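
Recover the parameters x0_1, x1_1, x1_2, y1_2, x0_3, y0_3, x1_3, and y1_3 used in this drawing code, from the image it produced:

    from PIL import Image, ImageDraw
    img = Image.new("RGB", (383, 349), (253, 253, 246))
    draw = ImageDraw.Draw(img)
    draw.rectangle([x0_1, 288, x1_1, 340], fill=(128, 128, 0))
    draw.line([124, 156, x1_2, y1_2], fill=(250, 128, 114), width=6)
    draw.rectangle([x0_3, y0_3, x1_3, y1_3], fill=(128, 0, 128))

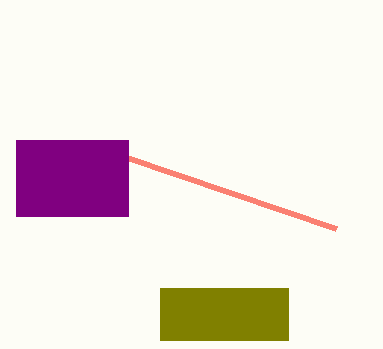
x0_1 = 160; x1_1 = 288; x1_2 = 336; y1_2 = 228; x0_3 = 16; y0_3 = 140; x1_3 = 128; y1_3 = 216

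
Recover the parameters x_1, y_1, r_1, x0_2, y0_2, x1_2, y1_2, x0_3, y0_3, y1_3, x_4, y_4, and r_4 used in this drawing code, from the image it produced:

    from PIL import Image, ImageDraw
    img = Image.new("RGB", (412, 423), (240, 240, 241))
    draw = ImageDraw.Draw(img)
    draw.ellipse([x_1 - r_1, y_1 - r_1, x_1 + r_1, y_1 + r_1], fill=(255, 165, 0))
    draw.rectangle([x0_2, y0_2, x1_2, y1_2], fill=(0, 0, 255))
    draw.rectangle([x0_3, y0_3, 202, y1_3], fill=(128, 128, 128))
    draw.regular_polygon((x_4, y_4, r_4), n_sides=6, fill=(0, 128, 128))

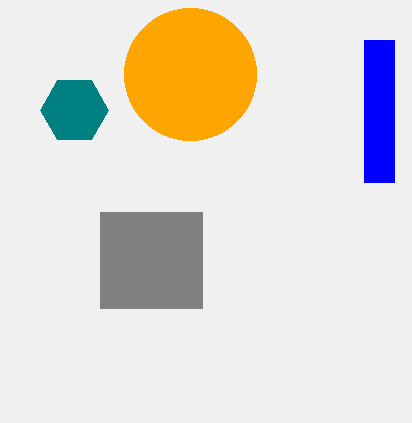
x_1 = 190; y_1 = 74; r_1 = 66; x0_2 = 364; y0_2 = 40; x1_2 = 394; y1_2 = 182; x0_3 = 100; y0_3 = 212; y1_3 = 308; x_4 = 74; y_4 = 110; r_4 = 34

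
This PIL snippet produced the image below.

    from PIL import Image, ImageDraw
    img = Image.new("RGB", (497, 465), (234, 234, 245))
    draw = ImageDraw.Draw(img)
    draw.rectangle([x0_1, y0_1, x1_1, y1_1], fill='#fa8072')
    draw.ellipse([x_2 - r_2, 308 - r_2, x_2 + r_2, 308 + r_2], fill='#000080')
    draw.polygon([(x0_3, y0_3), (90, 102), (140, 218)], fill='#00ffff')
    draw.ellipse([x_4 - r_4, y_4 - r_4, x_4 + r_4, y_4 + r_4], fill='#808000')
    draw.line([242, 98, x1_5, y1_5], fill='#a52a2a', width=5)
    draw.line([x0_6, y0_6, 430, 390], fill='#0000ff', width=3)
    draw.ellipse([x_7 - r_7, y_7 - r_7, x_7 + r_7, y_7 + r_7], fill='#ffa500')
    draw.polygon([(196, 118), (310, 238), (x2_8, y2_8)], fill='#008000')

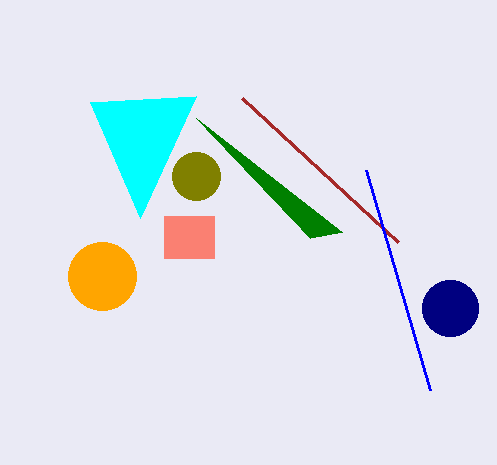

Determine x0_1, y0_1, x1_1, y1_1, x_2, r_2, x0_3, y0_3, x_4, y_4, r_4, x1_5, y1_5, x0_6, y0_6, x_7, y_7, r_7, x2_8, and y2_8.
x0_1 = 164, y0_1 = 216, x1_1 = 214, y1_1 = 258, x_2 = 450, r_2 = 28, x0_3 = 196, y0_3 = 96, x_4 = 196, y_4 = 176, r_4 = 24, x1_5 = 398, y1_5 = 242, x0_6 = 366, y0_6 = 170, x_7 = 102, y_7 = 276, r_7 = 34, x2_8 = 342, y2_8 = 232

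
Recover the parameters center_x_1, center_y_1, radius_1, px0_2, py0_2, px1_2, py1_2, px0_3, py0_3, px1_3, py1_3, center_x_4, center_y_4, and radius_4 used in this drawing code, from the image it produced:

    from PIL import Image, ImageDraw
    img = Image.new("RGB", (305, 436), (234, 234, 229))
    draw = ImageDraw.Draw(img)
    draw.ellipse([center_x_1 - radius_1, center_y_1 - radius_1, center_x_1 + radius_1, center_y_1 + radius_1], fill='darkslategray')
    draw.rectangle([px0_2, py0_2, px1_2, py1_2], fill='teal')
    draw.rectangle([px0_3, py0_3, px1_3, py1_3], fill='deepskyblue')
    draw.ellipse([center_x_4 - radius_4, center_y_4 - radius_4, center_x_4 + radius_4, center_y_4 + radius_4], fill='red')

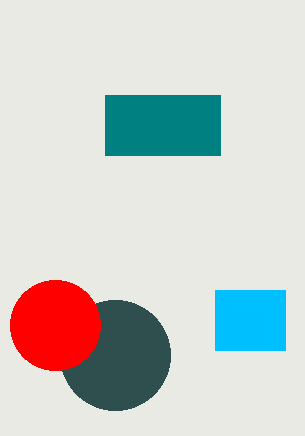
center_x_1 = 115, center_y_1 = 355, radius_1 = 55, px0_2 = 105, py0_2 = 95, px1_2 = 220, py1_2 = 155, px0_3 = 215, py0_3 = 290, px1_3 = 285, py1_3 = 350, center_x_4 = 55, center_y_4 = 325, radius_4 = 45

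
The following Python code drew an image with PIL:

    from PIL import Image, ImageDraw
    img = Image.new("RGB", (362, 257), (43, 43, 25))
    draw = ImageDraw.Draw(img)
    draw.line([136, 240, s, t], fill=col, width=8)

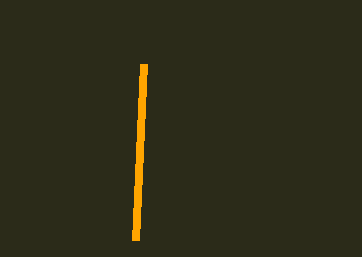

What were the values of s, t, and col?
s = 144; t = 64; col = 'orange'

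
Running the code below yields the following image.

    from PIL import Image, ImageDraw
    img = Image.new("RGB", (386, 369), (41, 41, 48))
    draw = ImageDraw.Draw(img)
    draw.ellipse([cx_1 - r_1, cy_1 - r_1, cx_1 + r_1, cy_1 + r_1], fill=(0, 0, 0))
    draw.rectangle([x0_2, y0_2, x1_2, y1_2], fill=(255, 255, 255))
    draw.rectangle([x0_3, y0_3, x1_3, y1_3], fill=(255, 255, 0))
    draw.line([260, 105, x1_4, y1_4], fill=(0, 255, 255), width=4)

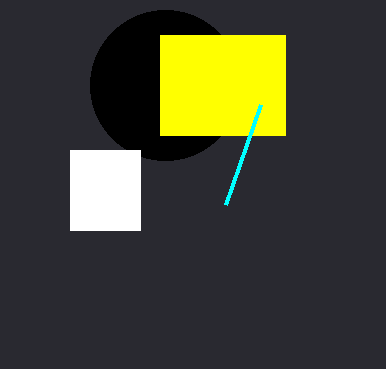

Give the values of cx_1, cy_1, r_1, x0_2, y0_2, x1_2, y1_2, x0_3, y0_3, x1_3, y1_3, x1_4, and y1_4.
cx_1 = 165
cy_1 = 85
r_1 = 75
x0_2 = 70
y0_2 = 150
x1_2 = 140
y1_2 = 230
x0_3 = 160
y0_3 = 35
x1_3 = 285
y1_3 = 135
x1_4 = 225
y1_4 = 205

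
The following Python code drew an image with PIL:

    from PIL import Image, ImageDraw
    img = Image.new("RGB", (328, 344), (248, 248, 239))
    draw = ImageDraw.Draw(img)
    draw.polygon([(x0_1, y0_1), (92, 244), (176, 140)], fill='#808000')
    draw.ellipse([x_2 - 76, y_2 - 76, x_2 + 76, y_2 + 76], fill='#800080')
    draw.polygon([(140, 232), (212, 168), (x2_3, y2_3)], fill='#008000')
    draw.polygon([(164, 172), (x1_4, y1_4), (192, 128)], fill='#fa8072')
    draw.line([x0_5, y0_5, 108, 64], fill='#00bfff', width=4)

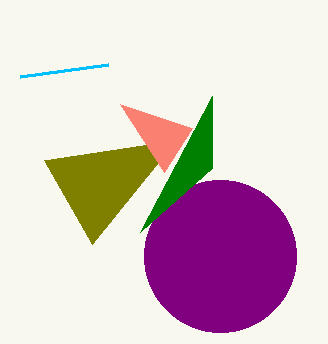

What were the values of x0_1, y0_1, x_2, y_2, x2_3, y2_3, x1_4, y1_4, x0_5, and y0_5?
x0_1 = 44; y0_1 = 160; x_2 = 220; y_2 = 256; x2_3 = 212; y2_3 = 96; x1_4 = 120; y1_4 = 104; x0_5 = 20; y0_5 = 76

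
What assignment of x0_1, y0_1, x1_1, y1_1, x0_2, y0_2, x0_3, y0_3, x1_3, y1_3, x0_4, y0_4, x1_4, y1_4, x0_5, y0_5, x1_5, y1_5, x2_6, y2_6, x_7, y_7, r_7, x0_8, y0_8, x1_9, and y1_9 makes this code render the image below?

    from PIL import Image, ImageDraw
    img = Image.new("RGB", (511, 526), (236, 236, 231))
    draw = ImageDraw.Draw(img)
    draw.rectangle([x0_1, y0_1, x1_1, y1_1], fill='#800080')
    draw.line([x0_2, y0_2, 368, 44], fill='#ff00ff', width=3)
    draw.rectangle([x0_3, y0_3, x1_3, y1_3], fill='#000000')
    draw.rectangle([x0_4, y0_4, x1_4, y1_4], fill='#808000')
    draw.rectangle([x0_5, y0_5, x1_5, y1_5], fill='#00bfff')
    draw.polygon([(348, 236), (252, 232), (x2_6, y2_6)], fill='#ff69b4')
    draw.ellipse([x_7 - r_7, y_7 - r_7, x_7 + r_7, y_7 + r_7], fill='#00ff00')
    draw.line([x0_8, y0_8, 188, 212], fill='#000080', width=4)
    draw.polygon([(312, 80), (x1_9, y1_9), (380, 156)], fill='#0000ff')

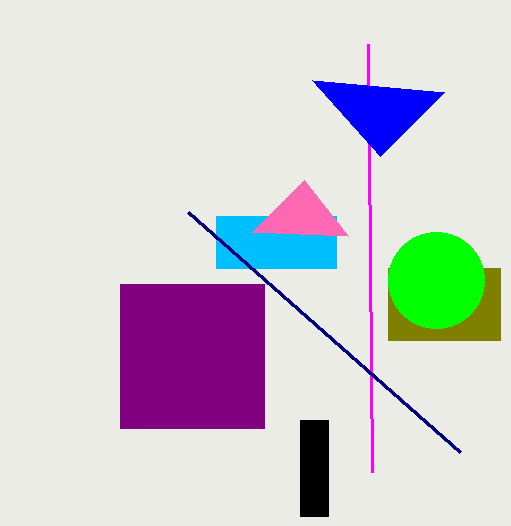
x0_1 = 120
y0_1 = 284
x1_1 = 264
y1_1 = 428
x0_2 = 372
y0_2 = 472
x0_3 = 300
y0_3 = 420
x1_3 = 328
y1_3 = 516
x0_4 = 388
y0_4 = 268
x1_4 = 500
y1_4 = 340
x0_5 = 216
y0_5 = 216
x1_5 = 336
y1_5 = 268
x2_6 = 304
y2_6 = 180
x_7 = 436
y_7 = 280
r_7 = 48
x0_8 = 460
y0_8 = 452
x1_9 = 444
y1_9 = 92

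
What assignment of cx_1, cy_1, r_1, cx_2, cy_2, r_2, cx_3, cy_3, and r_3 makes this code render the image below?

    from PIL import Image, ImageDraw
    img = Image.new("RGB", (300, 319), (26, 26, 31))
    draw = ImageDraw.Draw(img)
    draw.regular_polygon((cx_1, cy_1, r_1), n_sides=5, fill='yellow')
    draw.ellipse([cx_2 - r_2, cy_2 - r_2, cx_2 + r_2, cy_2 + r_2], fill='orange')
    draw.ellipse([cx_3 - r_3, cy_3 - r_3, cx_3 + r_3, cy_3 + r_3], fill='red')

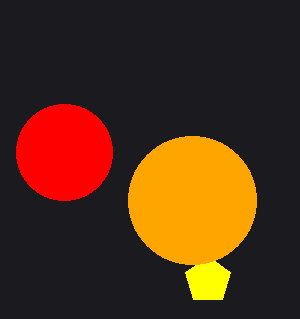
cx_1 = 208
cy_1 = 280
r_1 = 24
cx_2 = 192
cy_2 = 200
r_2 = 64
cx_3 = 64
cy_3 = 152
r_3 = 48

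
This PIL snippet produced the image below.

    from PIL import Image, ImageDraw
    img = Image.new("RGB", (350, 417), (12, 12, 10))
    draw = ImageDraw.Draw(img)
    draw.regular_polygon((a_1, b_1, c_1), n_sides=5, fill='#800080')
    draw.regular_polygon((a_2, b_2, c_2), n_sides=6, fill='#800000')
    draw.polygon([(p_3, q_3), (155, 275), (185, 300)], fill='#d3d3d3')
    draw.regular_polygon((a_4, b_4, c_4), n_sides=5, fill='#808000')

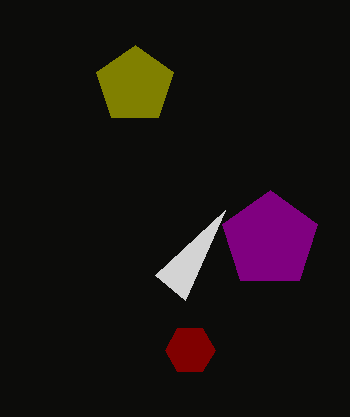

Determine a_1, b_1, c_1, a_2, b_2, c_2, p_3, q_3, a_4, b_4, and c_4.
a_1 = 270, b_1 = 240, c_1 = 50, a_2 = 190, b_2 = 350, c_2 = 25, p_3 = 225, q_3 = 210, a_4 = 135, b_4 = 85, c_4 = 40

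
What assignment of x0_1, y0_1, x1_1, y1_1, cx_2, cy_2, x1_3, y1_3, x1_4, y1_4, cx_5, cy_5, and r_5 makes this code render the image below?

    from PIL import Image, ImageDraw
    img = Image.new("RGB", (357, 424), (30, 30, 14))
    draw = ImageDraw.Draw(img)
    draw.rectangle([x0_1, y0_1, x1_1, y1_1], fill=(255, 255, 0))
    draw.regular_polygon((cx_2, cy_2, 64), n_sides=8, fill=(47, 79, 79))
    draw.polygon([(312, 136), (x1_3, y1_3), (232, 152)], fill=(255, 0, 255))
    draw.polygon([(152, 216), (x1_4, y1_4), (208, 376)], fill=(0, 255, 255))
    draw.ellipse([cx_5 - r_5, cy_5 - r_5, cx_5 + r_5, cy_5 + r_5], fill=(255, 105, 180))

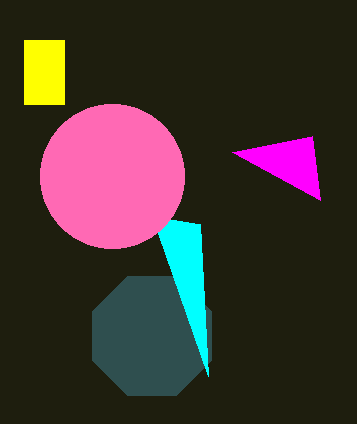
x0_1 = 24, y0_1 = 40, x1_1 = 64, y1_1 = 104, cx_2 = 152, cy_2 = 336, x1_3 = 320, y1_3 = 200, x1_4 = 200, y1_4 = 224, cx_5 = 112, cy_5 = 176, r_5 = 72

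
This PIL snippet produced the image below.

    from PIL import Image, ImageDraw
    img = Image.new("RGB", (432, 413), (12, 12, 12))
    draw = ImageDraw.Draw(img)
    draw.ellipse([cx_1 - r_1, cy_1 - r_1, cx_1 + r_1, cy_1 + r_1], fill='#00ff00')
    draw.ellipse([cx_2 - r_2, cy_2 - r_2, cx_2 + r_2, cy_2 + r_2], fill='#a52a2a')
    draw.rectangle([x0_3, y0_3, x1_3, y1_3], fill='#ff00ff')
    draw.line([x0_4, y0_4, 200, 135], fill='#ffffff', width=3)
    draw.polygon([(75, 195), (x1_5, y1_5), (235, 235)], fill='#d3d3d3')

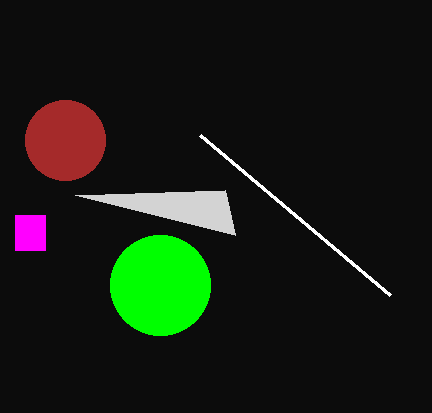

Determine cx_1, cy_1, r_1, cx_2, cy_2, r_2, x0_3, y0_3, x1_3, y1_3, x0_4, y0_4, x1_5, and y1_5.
cx_1 = 160
cy_1 = 285
r_1 = 50
cx_2 = 65
cy_2 = 140
r_2 = 40
x0_3 = 15
y0_3 = 215
x1_3 = 45
y1_3 = 250
x0_4 = 390
y0_4 = 295
x1_5 = 225
y1_5 = 190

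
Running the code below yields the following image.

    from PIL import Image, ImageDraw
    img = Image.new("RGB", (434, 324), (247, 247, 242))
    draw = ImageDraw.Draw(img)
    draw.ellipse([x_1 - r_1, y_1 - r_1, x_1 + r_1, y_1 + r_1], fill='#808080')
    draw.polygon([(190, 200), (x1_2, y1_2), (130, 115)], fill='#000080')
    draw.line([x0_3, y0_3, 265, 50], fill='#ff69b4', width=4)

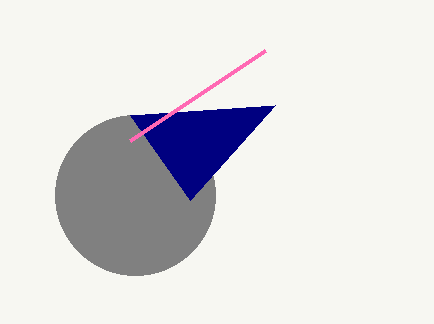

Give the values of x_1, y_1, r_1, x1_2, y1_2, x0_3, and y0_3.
x_1 = 135; y_1 = 195; r_1 = 80; x1_2 = 275; y1_2 = 105; x0_3 = 130; y0_3 = 140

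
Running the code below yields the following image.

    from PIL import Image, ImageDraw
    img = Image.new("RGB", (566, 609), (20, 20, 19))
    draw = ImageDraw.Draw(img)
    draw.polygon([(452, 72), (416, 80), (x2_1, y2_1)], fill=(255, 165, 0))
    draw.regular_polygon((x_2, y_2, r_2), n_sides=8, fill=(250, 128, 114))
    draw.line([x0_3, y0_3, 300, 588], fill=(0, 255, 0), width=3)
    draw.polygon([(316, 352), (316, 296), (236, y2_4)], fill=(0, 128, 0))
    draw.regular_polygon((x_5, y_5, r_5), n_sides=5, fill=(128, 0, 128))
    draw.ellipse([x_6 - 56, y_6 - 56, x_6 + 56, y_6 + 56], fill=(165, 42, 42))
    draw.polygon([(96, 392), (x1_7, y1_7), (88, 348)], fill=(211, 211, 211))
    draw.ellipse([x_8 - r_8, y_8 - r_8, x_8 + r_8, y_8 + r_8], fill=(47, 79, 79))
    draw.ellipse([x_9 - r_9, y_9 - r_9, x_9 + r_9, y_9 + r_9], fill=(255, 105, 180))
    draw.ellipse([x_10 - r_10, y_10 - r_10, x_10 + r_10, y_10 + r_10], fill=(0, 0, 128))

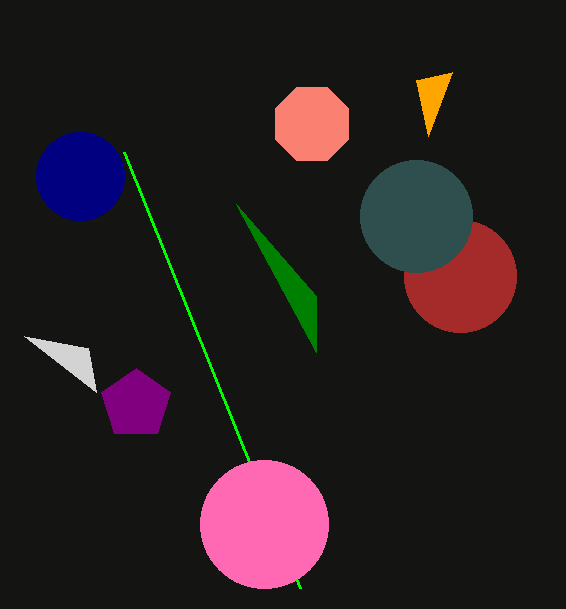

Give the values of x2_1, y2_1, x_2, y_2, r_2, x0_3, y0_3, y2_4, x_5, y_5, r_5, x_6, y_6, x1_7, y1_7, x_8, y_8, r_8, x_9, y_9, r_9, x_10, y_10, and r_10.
x2_1 = 428
y2_1 = 136
x_2 = 312
y_2 = 124
r_2 = 40
x0_3 = 124
y0_3 = 152
y2_4 = 204
x_5 = 136
y_5 = 404
r_5 = 36
x_6 = 460
y_6 = 276
x1_7 = 24
y1_7 = 336
x_8 = 416
y_8 = 216
r_8 = 56
x_9 = 264
y_9 = 524
r_9 = 64
x_10 = 80
y_10 = 176
r_10 = 44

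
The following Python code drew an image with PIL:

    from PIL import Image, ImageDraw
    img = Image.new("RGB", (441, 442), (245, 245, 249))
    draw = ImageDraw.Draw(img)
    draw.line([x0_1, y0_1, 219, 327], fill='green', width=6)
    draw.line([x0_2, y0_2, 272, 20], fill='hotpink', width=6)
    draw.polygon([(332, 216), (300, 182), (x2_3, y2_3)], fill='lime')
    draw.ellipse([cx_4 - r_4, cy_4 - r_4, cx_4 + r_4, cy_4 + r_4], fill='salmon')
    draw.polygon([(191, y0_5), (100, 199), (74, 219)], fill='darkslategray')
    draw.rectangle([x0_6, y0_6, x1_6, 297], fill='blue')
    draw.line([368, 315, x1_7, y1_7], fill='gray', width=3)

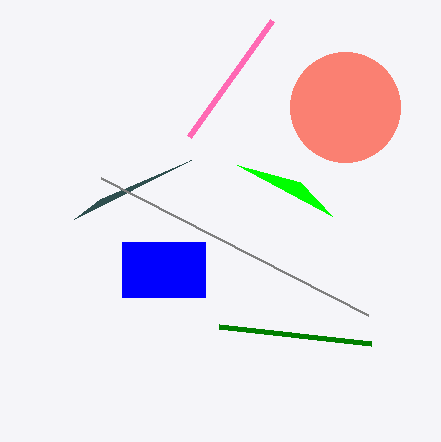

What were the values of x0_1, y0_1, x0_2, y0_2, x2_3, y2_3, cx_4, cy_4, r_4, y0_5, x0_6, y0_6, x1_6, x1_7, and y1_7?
x0_1 = 371, y0_1 = 344, x0_2 = 189, y0_2 = 136, x2_3 = 237, y2_3 = 165, cx_4 = 345, cy_4 = 107, r_4 = 55, y0_5 = 160, x0_6 = 122, y0_6 = 242, x1_6 = 205, x1_7 = 101, y1_7 = 178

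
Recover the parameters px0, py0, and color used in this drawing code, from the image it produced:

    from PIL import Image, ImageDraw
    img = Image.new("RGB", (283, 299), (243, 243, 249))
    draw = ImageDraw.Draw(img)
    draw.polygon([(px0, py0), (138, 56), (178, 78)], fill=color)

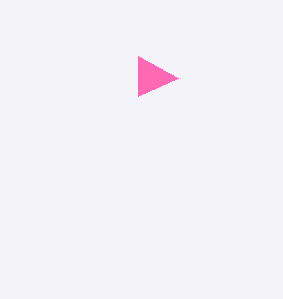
px0 = 138
py0 = 96
color = 'hotpink'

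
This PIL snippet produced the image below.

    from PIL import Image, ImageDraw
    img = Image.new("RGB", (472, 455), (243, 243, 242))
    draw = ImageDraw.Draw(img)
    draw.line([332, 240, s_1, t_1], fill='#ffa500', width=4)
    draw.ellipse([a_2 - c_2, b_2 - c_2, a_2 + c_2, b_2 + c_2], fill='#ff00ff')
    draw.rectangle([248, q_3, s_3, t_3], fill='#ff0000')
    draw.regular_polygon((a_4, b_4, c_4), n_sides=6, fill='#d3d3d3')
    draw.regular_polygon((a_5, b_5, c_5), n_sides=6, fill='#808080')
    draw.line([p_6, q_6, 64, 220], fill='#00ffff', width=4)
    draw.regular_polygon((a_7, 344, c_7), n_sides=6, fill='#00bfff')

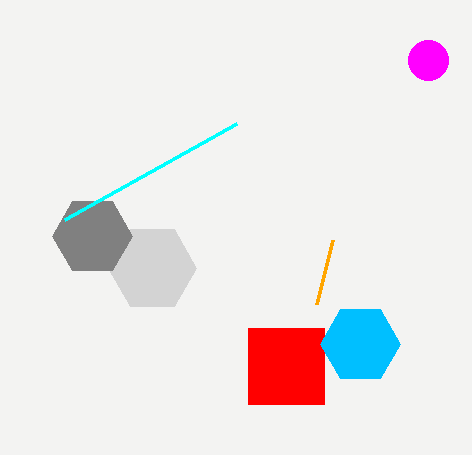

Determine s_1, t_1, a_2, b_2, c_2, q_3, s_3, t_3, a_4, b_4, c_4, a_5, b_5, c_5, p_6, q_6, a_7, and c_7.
s_1 = 316
t_1 = 304
a_2 = 428
b_2 = 60
c_2 = 20
q_3 = 328
s_3 = 324
t_3 = 404
a_4 = 152
b_4 = 268
c_4 = 44
a_5 = 92
b_5 = 236
c_5 = 40
p_6 = 236
q_6 = 124
a_7 = 360
c_7 = 40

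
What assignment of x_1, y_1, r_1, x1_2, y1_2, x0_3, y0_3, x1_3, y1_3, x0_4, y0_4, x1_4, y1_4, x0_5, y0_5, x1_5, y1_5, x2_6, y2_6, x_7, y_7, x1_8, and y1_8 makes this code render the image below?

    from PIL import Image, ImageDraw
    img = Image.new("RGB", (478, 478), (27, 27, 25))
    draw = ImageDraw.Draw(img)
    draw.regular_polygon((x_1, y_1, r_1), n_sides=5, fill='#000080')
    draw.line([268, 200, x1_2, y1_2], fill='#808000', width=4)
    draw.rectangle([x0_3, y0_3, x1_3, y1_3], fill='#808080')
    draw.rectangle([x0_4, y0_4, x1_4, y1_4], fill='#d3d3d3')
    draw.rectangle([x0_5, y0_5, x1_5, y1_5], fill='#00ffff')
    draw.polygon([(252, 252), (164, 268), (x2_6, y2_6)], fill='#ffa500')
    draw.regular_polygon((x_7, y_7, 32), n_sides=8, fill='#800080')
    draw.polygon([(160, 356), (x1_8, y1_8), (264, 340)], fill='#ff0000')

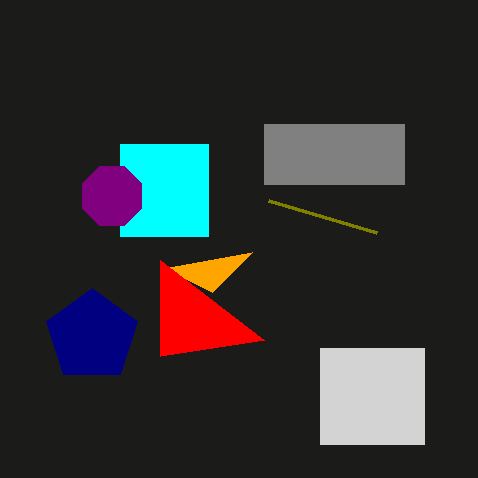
x_1 = 92; y_1 = 336; r_1 = 48; x1_2 = 376; y1_2 = 232; x0_3 = 264; y0_3 = 124; x1_3 = 404; y1_3 = 184; x0_4 = 320; y0_4 = 348; x1_4 = 424; y1_4 = 444; x0_5 = 120; y0_5 = 144; x1_5 = 208; y1_5 = 236; x2_6 = 212; y2_6 = 292; x_7 = 112; y_7 = 196; x1_8 = 160; y1_8 = 260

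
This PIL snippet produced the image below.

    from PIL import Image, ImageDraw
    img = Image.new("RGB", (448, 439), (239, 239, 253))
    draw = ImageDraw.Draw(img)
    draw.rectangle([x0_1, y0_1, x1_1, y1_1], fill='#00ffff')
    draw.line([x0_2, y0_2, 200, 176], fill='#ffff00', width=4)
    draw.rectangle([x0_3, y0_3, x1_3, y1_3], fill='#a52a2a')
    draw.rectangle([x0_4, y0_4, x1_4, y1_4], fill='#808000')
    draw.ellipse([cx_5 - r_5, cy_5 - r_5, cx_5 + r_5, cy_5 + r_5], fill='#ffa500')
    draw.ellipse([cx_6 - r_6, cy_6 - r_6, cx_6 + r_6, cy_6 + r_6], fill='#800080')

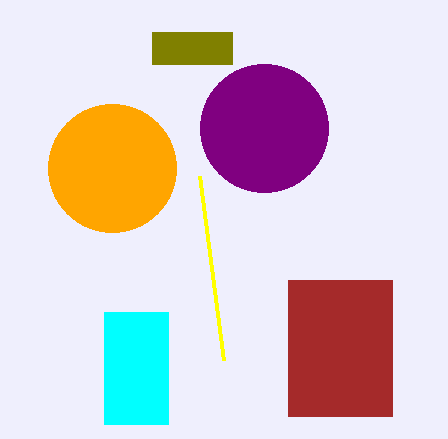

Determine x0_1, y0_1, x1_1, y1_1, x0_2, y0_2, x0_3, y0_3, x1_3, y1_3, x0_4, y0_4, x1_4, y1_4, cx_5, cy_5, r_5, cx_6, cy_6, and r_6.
x0_1 = 104
y0_1 = 312
x1_1 = 168
y1_1 = 424
x0_2 = 224
y0_2 = 360
x0_3 = 288
y0_3 = 280
x1_3 = 392
y1_3 = 416
x0_4 = 152
y0_4 = 32
x1_4 = 232
y1_4 = 64
cx_5 = 112
cy_5 = 168
r_5 = 64
cx_6 = 264
cy_6 = 128
r_6 = 64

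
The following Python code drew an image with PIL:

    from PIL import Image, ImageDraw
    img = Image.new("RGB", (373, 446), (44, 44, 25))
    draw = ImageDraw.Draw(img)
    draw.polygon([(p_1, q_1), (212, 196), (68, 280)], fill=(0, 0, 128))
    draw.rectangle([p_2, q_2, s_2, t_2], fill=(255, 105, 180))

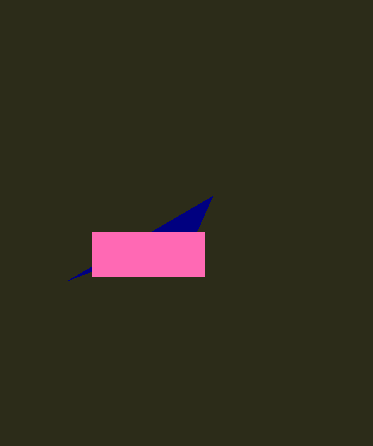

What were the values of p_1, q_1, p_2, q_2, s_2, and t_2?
p_1 = 196; q_1 = 232; p_2 = 92; q_2 = 232; s_2 = 204; t_2 = 276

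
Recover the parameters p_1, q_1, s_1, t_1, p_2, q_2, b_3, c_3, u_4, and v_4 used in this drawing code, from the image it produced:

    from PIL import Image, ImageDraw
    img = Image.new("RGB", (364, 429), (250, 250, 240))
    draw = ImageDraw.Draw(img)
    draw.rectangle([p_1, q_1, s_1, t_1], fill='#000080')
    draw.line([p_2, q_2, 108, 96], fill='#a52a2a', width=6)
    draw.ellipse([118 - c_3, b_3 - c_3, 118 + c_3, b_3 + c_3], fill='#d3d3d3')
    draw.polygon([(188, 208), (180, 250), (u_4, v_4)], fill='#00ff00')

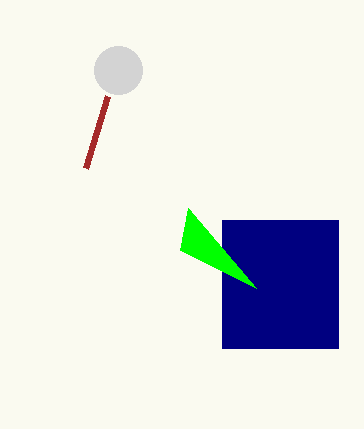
p_1 = 222
q_1 = 220
s_1 = 338
t_1 = 348
p_2 = 86
q_2 = 168
b_3 = 70
c_3 = 24
u_4 = 256
v_4 = 288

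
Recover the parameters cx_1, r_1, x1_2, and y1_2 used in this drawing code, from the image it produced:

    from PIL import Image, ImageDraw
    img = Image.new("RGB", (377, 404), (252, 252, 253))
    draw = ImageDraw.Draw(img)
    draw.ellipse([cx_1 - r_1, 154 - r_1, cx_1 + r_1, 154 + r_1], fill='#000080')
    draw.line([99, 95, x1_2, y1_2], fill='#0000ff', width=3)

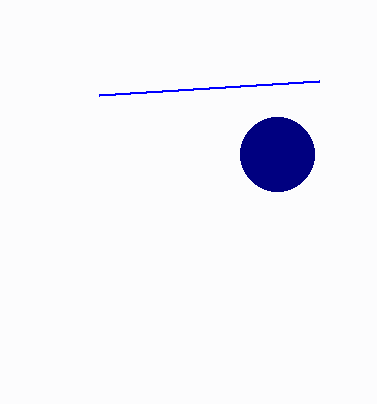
cx_1 = 277, r_1 = 37, x1_2 = 319, y1_2 = 81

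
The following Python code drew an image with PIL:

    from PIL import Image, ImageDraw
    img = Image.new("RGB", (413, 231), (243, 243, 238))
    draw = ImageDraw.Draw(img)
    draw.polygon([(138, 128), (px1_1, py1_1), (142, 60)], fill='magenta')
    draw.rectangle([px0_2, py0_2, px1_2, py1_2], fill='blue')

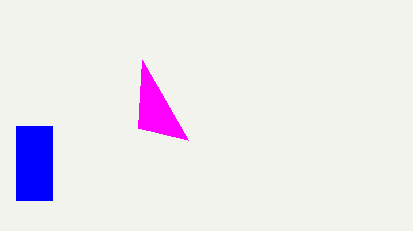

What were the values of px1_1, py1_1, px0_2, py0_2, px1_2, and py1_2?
px1_1 = 188; py1_1 = 140; px0_2 = 16; py0_2 = 126; px1_2 = 52; py1_2 = 200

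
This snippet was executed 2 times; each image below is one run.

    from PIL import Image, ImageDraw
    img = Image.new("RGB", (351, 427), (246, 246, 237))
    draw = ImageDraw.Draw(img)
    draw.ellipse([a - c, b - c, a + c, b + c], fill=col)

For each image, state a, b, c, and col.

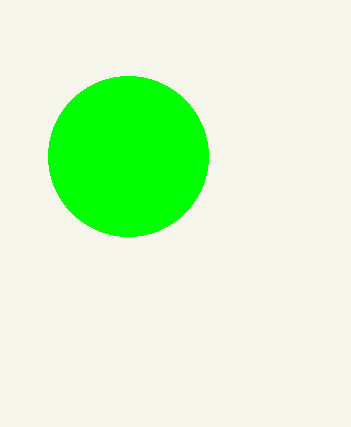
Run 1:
a = 128
b = 156
c = 80
col = 'lime'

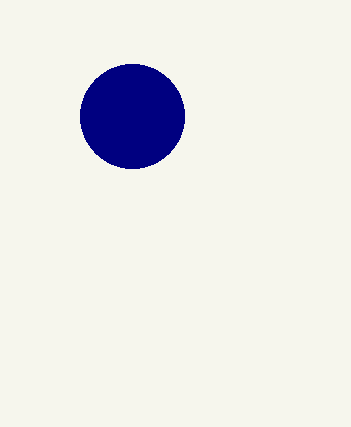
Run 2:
a = 132
b = 116
c = 52
col = 'navy'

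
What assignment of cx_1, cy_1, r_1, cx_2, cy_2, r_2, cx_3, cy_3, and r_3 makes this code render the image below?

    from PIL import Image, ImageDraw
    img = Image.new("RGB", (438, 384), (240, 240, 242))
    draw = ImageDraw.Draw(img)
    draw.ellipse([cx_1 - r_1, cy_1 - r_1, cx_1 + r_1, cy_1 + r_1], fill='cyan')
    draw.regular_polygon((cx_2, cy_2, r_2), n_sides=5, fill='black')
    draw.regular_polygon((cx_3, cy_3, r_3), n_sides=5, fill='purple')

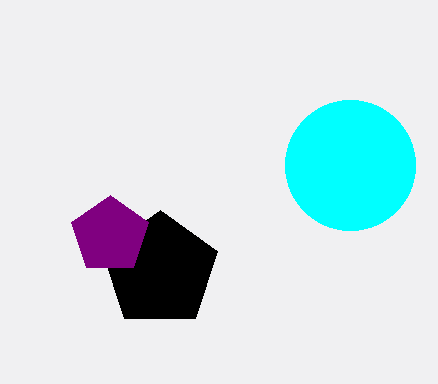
cx_1 = 350; cy_1 = 165; r_1 = 65; cx_2 = 160; cy_2 = 270; r_2 = 60; cx_3 = 110; cy_3 = 235; r_3 = 40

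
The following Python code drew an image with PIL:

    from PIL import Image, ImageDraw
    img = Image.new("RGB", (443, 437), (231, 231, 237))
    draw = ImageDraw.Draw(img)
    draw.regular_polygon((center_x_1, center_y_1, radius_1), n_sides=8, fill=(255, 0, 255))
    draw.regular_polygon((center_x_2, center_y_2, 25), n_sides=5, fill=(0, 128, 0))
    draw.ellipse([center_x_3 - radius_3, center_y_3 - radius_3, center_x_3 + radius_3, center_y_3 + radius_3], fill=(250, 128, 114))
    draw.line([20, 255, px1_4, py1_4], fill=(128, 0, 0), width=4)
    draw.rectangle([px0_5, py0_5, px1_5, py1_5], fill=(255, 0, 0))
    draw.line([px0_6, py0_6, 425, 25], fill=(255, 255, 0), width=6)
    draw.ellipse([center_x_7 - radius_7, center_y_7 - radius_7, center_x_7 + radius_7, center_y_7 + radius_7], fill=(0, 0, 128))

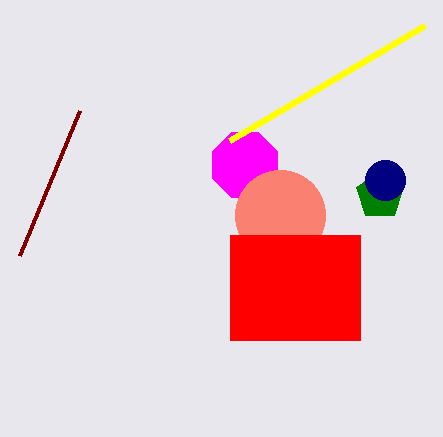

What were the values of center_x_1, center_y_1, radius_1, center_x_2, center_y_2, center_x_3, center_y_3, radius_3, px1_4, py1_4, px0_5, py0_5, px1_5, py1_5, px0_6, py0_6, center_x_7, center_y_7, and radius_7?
center_x_1 = 245; center_y_1 = 165; radius_1 = 35; center_x_2 = 380; center_y_2 = 195; center_x_3 = 280; center_y_3 = 215; radius_3 = 45; px1_4 = 80; py1_4 = 110; px0_5 = 230; py0_5 = 235; px1_5 = 360; py1_5 = 340; px0_6 = 230; py0_6 = 140; center_x_7 = 385; center_y_7 = 180; radius_7 = 20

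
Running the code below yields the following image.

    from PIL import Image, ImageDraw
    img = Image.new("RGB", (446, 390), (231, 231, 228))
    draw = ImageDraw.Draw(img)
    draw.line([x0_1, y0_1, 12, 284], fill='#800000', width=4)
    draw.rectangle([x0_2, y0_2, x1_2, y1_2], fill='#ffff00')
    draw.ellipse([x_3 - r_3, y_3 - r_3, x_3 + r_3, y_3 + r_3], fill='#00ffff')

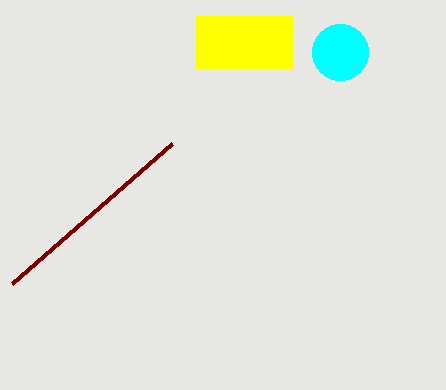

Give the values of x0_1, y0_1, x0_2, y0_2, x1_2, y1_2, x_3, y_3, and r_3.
x0_1 = 172
y0_1 = 144
x0_2 = 196
y0_2 = 16
x1_2 = 292
y1_2 = 68
x_3 = 340
y_3 = 52
r_3 = 28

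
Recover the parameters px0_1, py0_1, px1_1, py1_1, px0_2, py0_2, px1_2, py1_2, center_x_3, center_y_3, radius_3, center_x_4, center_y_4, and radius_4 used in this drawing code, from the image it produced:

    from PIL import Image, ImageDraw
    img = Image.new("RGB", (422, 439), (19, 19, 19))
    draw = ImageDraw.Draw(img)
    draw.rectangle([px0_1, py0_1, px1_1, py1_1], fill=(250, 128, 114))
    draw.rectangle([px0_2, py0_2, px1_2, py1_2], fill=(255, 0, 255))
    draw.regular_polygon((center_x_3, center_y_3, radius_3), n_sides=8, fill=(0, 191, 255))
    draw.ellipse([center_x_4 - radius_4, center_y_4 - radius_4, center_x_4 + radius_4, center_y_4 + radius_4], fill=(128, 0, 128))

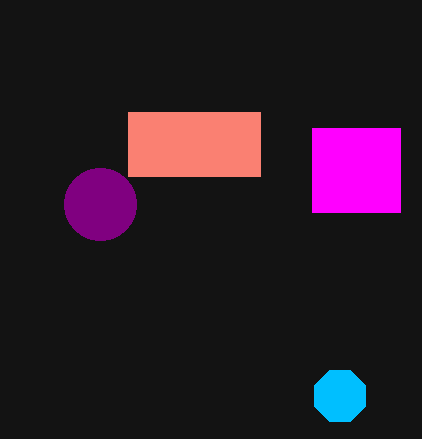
px0_1 = 128, py0_1 = 112, px1_1 = 260, py1_1 = 176, px0_2 = 312, py0_2 = 128, px1_2 = 400, py1_2 = 212, center_x_3 = 340, center_y_3 = 396, radius_3 = 28, center_x_4 = 100, center_y_4 = 204, radius_4 = 36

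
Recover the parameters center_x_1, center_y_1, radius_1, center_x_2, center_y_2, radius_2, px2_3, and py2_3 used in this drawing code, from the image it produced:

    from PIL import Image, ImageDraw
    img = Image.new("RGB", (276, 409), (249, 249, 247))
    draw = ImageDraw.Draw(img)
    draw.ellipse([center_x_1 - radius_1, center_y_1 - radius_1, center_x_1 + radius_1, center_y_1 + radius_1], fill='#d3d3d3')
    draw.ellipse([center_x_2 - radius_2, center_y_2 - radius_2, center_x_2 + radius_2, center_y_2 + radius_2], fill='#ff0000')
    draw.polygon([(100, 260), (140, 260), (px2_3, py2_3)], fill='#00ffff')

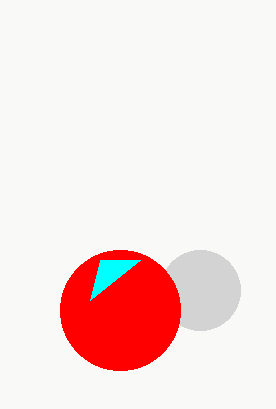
center_x_1 = 200; center_y_1 = 290; radius_1 = 40; center_x_2 = 120; center_y_2 = 310; radius_2 = 60; px2_3 = 90; py2_3 = 300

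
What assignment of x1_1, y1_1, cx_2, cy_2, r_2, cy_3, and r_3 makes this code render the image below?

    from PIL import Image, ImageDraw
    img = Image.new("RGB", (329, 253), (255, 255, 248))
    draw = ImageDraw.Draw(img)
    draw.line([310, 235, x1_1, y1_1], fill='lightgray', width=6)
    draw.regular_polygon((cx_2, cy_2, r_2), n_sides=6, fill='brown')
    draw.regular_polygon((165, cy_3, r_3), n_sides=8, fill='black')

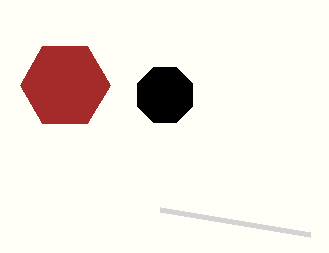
x1_1 = 160
y1_1 = 210
cx_2 = 65
cy_2 = 85
r_2 = 45
cy_3 = 95
r_3 = 30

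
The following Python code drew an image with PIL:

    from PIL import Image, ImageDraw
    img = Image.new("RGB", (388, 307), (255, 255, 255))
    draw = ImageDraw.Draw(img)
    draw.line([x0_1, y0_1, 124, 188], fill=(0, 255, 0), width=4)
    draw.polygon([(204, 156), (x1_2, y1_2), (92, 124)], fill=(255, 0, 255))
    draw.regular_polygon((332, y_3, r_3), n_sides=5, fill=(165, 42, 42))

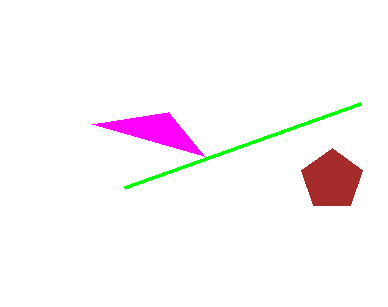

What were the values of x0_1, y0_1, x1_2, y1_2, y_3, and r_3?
x0_1 = 360, y0_1 = 104, x1_2 = 168, y1_2 = 112, y_3 = 180, r_3 = 32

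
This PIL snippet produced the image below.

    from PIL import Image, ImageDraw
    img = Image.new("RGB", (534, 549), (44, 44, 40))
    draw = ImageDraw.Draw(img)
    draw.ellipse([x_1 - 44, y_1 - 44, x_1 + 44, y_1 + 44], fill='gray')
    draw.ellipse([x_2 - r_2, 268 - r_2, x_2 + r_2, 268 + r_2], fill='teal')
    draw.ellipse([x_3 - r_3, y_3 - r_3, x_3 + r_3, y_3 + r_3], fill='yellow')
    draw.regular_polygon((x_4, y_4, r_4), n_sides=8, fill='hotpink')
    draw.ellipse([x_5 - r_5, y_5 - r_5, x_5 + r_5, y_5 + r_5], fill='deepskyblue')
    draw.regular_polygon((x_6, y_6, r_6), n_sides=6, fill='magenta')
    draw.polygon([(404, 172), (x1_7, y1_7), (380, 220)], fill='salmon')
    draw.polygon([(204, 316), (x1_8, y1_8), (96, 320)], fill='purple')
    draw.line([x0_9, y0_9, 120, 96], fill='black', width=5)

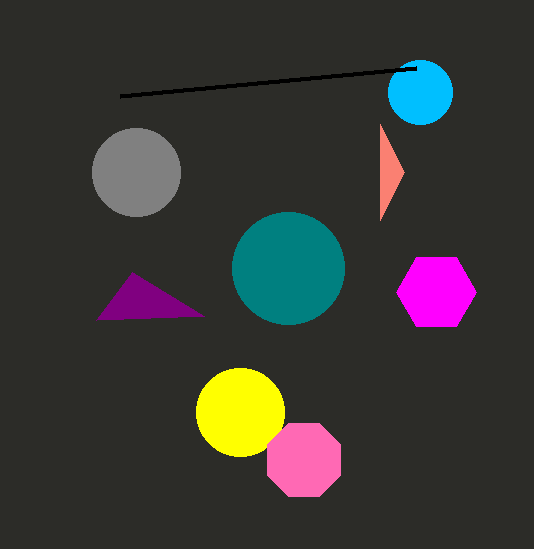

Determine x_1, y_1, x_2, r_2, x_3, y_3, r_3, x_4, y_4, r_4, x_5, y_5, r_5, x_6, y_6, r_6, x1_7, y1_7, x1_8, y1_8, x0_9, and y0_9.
x_1 = 136, y_1 = 172, x_2 = 288, r_2 = 56, x_3 = 240, y_3 = 412, r_3 = 44, x_4 = 304, y_4 = 460, r_4 = 40, x_5 = 420, y_5 = 92, r_5 = 32, x_6 = 436, y_6 = 292, r_6 = 40, x1_7 = 380, y1_7 = 124, x1_8 = 132, y1_8 = 272, x0_9 = 416, y0_9 = 68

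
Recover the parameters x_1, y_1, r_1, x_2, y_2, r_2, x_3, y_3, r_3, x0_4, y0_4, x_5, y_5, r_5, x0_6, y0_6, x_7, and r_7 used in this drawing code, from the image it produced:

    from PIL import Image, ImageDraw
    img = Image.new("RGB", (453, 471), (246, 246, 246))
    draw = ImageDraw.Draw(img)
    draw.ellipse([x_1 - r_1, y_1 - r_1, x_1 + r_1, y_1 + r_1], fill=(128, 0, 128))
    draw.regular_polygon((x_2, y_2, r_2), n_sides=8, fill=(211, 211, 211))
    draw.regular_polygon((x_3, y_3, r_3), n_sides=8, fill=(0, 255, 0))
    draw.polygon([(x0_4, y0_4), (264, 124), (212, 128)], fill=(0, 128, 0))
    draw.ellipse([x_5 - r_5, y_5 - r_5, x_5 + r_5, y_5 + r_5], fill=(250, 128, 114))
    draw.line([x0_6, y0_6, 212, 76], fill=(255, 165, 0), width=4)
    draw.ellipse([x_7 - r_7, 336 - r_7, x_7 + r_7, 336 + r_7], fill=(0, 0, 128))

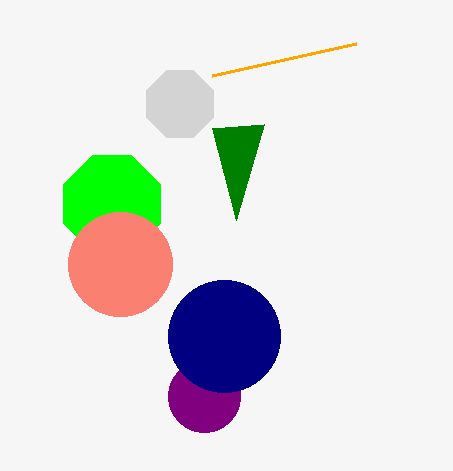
x_1 = 204
y_1 = 396
r_1 = 36
x_2 = 180
y_2 = 104
r_2 = 36
x_3 = 112
y_3 = 204
r_3 = 52
x0_4 = 236
y0_4 = 220
x_5 = 120
y_5 = 264
r_5 = 52
x0_6 = 356
y0_6 = 44
x_7 = 224
r_7 = 56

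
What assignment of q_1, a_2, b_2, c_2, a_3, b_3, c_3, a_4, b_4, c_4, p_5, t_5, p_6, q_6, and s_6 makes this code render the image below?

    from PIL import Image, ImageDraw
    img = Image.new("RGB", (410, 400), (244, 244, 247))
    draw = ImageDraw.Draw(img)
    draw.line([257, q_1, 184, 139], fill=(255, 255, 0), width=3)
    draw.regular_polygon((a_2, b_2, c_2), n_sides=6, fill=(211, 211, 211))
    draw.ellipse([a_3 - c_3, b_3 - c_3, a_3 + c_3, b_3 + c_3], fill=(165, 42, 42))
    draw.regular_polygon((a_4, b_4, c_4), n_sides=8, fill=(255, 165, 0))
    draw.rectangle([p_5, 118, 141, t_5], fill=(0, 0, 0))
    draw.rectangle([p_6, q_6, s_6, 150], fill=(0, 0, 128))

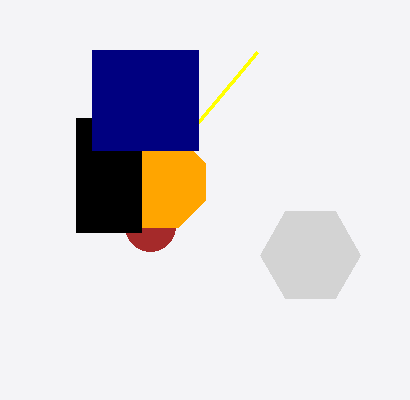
q_1 = 52, a_2 = 310, b_2 = 255, c_2 = 50, a_3 = 150, b_3 = 226, c_3 = 25, a_4 = 160, b_4 = 182, c_4 = 49, p_5 = 76, t_5 = 232, p_6 = 92, q_6 = 50, s_6 = 198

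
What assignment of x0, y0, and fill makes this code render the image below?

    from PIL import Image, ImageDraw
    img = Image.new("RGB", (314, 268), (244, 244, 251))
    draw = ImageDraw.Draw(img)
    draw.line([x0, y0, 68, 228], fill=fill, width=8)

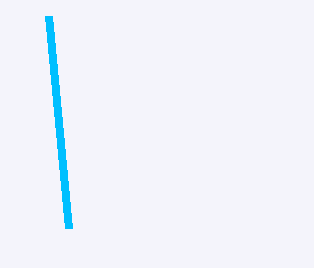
x0 = 48; y0 = 16; fill = 'deepskyblue'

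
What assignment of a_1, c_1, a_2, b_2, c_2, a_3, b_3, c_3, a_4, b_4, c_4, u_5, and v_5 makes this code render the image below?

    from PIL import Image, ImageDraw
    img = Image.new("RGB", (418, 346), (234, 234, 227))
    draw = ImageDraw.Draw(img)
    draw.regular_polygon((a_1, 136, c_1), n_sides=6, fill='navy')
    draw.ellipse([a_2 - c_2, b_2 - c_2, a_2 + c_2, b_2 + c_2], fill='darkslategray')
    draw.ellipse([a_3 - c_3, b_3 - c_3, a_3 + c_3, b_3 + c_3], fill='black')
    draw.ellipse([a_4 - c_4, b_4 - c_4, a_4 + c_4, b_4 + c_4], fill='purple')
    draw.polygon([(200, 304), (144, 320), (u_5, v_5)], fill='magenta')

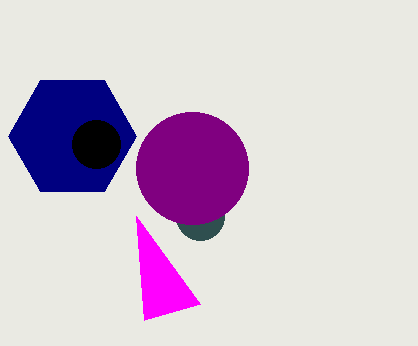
a_1 = 72, c_1 = 64, a_2 = 200, b_2 = 216, c_2 = 24, a_3 = 96, b_3 = 144, c_3 = 24, a_4 = 192, b_4 = 168, c_4 = 56, u_5 = 136, v_5 = 216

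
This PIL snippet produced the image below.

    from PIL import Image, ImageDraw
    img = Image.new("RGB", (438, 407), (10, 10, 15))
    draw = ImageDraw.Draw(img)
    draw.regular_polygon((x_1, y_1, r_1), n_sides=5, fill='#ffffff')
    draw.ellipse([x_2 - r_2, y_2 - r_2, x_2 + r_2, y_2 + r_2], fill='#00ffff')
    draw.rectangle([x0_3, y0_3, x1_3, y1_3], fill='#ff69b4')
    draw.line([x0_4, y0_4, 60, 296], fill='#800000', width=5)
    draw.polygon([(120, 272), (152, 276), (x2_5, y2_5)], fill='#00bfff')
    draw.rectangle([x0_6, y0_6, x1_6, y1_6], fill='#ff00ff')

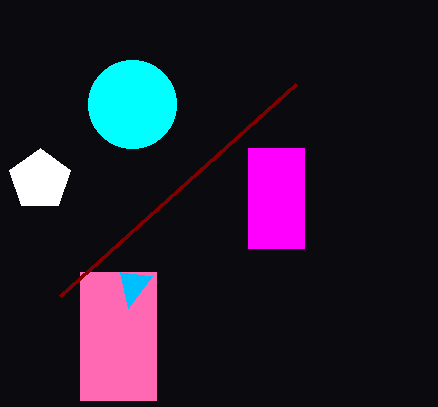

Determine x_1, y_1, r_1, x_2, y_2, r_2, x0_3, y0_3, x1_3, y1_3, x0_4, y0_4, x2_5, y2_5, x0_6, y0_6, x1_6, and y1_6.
x_1 = 40; y_1 = 180; r_1 = 32; x_2 = 132; y_2 = 104; r_2 = 44; x0_3 = 80; y0_3 = 272; x1_3 = 156; y1_3 = 400; x0_4 = 296; y0_4 = 84; x2_5 = 128; y2_5 = 308; x0_6 = 248; y0_6 = 148; x1_6 = 304; y1_6 = 248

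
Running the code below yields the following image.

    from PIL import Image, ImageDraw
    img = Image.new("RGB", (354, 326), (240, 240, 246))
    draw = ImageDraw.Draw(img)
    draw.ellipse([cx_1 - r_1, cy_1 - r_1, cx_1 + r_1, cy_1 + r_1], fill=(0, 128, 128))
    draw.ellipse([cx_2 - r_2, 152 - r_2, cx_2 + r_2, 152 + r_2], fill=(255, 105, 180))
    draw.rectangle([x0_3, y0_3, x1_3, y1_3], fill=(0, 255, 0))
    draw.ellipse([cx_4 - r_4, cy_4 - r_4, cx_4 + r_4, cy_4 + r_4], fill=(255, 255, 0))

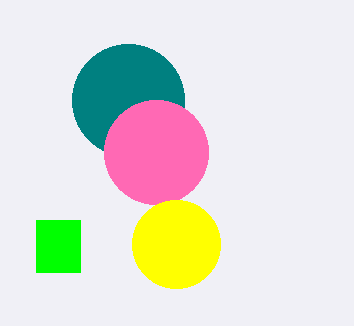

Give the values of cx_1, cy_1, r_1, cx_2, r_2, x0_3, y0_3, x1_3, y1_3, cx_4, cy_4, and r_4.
cx_1 = 128, cy_1 = 100, r_1 = 56, cx_2 = 156, r_2 = 52, x0_3 = 36, y0_3 = 220, x1_3 = 80, y1_3 = 272, cx_4 = 176, cy_4 = 244, r_4 = 44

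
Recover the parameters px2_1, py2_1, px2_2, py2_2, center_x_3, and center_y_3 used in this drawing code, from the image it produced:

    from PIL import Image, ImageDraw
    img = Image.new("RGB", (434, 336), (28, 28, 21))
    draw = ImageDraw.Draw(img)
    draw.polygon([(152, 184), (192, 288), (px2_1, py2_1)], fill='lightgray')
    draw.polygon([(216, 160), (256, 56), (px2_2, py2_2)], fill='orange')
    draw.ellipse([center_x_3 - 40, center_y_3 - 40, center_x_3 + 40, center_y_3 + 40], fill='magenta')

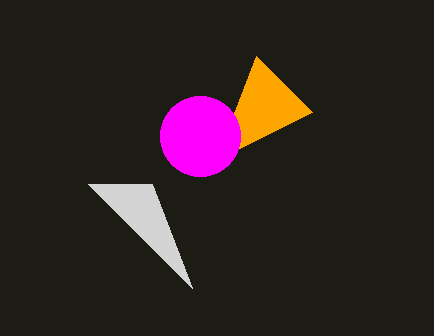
px2_1 = 88
py2_1 = 184
px2_2 = 312
py2_2 = 112
center_x_3 = 200
center_y_3 = 136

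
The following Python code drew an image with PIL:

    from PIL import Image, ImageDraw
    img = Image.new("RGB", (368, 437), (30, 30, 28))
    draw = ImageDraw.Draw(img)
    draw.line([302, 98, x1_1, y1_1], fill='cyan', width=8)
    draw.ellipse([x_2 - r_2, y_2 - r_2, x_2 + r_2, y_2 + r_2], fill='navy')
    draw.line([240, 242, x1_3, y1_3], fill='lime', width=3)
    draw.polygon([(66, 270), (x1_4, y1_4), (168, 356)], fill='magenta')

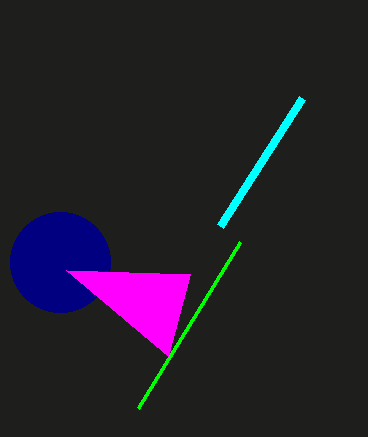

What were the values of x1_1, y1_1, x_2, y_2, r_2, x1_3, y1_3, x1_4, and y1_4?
x1_1 = 220
y1_1 = 226
x_2 = 60
y_2 = 262
r_2 = 50
x1_3 = 138
y1_3 = 408
x1_4 = 190
y1_4 = 274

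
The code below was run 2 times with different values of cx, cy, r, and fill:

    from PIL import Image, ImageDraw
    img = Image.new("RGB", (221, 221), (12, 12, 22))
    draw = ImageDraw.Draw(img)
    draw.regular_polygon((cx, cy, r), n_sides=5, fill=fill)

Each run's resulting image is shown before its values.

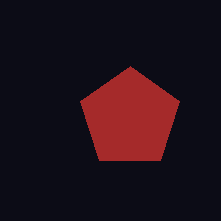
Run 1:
cx = 130, cy = 118, r = 52, fill = 'brown'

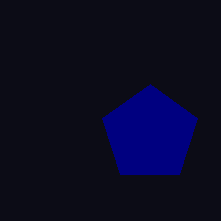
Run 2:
cx = 150, cy = 134, r = 50, fill = 'navy'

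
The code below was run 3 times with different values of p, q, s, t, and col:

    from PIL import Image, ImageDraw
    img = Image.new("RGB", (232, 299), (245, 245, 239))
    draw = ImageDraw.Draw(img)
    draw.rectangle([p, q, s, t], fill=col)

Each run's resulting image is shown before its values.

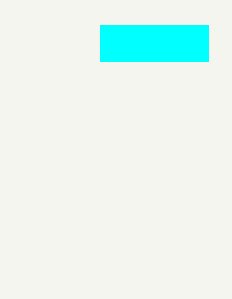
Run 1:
p = 100, q = 25, s = 208, t = 61, col = 'cyan'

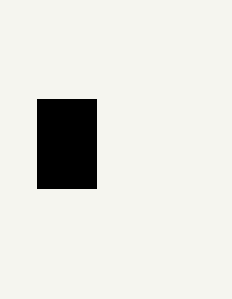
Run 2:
p = 37
q = 99
s = 96
t = 188
col = 'black'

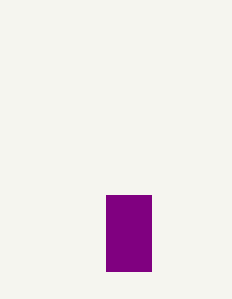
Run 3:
p = 106
q = 195
s = 151
t = 271
col = 'purple'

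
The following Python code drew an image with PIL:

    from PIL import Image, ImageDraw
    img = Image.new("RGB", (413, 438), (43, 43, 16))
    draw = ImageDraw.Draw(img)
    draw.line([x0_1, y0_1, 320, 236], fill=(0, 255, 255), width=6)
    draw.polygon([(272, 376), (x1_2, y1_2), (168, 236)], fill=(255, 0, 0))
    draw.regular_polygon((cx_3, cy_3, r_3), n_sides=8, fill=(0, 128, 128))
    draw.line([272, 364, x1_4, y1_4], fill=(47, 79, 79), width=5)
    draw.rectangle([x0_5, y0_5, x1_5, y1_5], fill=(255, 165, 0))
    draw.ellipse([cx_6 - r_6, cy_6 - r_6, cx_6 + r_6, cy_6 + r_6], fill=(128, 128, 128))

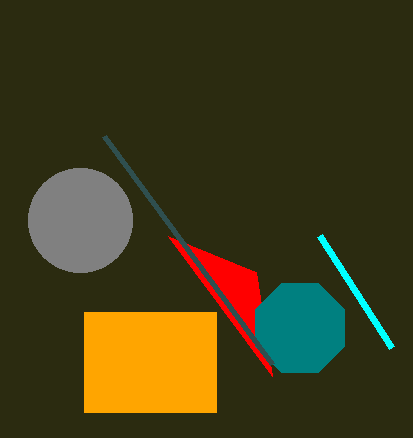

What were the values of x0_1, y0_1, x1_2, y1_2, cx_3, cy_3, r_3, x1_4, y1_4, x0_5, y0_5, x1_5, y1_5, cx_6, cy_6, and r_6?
x0_1 = 392; y0_1 = 348; x1_2 = 256; y1_2 = 272; cx_3 = 300; cy_3 = 328; r_3 = 48; x1_4 = 104; y1_4 = 136; x0_5 = 84; y0_5 = 312; x1_5 = 216; y1_5 = 412; cx_6 = 80; cy_6 = 220; r_6 = 52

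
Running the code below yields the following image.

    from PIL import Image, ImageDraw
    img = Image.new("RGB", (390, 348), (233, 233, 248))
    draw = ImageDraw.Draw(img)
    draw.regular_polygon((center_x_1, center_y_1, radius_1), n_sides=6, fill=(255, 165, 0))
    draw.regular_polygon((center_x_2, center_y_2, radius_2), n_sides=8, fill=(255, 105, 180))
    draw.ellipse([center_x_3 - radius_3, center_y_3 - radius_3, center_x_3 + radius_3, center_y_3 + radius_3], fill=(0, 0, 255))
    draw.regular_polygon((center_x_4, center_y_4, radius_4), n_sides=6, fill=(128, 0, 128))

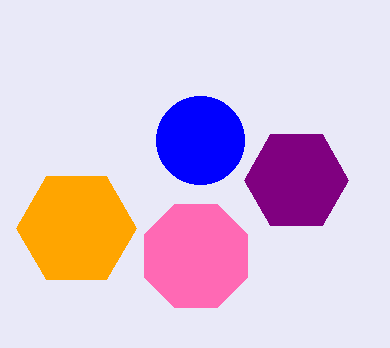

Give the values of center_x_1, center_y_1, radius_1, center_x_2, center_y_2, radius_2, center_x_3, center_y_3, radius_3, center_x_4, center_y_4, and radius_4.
center_x_1 = 76
center_y_1 = 228
radius_1 = 60
center_x_2 = 196
center_y_2 = 256
radius_2 = 56
center_x_3 = 200
center_y_3 = 140
radius_3 = 44
center_x_4 = 296
center_y_4 = 180
radius_4 = 52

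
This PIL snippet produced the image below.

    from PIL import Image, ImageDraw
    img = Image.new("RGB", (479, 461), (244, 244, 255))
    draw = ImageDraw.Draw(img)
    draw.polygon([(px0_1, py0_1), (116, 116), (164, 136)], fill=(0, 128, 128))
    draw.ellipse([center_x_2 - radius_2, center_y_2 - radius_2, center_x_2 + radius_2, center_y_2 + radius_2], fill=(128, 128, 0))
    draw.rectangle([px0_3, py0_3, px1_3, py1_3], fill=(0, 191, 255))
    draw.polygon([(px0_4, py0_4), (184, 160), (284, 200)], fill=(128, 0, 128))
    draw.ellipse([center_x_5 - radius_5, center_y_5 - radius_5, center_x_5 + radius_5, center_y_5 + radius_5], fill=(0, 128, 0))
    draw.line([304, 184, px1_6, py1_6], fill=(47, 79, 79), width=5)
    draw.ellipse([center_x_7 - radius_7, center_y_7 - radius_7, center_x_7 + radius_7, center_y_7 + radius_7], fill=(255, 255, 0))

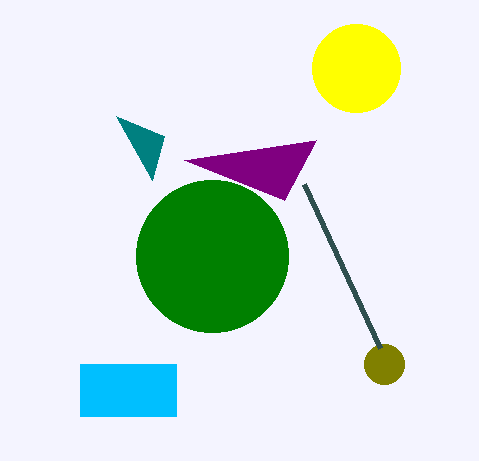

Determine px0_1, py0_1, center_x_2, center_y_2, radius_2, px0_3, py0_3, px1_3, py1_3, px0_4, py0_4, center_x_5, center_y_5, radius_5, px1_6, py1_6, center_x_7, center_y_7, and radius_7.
px0_1 = 152, py0_1 = 180, center_x_2 = 384, center_y_2 = 364, radius_2 = 20, px0_3 = 80, py0_3 = 364, px1_3 = 176, py1_3 = 416, px0_4 = 316, py0_4 = 140, center_x_5 = 212, center_y_5 = 256, radius_5 = 76, px1_6 = 380, py1_6 = 348, center_x_7 = 356, center_y_7 = 68, radius_7 = 44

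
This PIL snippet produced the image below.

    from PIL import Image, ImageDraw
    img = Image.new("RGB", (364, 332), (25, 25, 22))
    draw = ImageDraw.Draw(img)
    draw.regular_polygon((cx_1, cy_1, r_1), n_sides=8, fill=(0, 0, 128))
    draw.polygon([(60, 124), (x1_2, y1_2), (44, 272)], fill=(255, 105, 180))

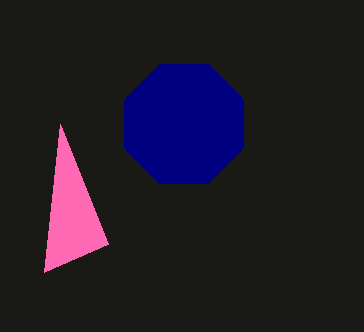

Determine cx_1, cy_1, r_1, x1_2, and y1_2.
cx_1 = 184
cy_1 = 124
r_1 = 64
x1_2 = 108
y1_2 = 244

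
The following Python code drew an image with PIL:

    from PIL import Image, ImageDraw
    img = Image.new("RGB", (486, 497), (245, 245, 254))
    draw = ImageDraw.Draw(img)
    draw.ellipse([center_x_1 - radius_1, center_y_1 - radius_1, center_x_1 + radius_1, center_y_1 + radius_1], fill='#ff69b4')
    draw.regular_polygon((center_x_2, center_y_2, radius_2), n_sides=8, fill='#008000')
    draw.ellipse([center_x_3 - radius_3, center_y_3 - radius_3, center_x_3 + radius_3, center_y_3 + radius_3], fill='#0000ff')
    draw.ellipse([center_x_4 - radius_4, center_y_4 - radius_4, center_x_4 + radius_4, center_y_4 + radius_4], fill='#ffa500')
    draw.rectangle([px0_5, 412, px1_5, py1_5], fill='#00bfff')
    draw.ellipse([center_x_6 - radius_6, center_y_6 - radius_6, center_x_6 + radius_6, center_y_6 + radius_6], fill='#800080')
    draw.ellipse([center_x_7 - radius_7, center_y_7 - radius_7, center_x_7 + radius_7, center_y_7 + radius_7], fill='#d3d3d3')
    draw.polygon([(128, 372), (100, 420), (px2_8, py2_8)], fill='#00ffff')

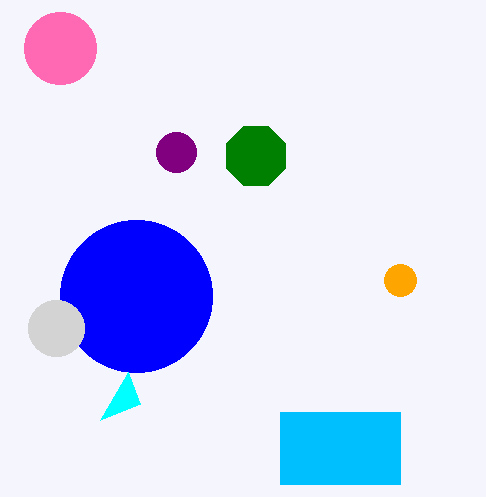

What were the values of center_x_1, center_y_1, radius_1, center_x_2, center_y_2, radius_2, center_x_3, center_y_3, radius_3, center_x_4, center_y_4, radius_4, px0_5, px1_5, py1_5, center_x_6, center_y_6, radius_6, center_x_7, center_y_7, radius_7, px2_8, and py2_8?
center_x_1 = 60, center_y_1 = 48, radius_1 = 36, center_x_2 = 256, center_y_2 = 156, radius_2 = 32, center_x_3 = 136, center_y_3 = 296, radius_3 = 76, center_x_4 = 400, center_y_4 = 280, radius_4 = 16, px0_5 = 280, px1_5 = 400, py1_5 = 484, center_x_6 = 176, center_y_6 = 152, radius_6 = 20, center_x_7 = 56, center_y_7 = 328, radius_7 = 28, px2_8 = 140, py2_8 = 404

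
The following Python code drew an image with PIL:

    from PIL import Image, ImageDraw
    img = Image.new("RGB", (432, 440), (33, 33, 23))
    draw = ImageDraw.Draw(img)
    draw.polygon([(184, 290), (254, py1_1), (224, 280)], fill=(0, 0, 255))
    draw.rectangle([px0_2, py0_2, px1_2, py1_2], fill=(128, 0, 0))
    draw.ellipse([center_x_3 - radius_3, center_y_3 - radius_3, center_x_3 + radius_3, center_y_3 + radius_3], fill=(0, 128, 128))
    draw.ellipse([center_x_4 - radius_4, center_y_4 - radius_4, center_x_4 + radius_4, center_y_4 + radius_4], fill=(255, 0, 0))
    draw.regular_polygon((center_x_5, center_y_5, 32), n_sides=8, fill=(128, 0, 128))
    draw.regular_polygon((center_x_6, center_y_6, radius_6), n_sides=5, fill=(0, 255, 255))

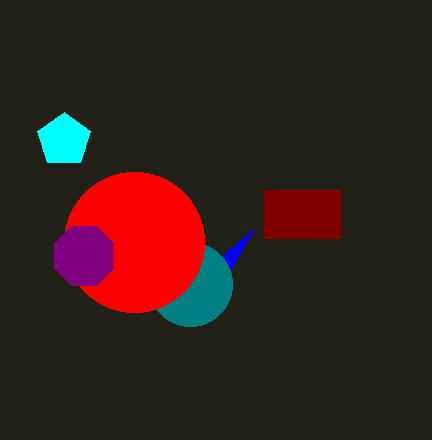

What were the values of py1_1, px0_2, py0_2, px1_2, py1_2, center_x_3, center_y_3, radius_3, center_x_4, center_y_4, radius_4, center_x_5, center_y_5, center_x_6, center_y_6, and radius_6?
py1_1 = 228; px0_2 = 264; py0_2 = 190; px1_2 = 340; py1_2 = 238; center_x_3 = 190; center_y_3 = 284; radius_3 = 42; center_x_4 = 134; center_y_4 = 242; radius_4 = 70; center_x_5 = 84; center_y_5 = 256; center_x_6 = 64; center_y_6 = 140; radius_6 = 28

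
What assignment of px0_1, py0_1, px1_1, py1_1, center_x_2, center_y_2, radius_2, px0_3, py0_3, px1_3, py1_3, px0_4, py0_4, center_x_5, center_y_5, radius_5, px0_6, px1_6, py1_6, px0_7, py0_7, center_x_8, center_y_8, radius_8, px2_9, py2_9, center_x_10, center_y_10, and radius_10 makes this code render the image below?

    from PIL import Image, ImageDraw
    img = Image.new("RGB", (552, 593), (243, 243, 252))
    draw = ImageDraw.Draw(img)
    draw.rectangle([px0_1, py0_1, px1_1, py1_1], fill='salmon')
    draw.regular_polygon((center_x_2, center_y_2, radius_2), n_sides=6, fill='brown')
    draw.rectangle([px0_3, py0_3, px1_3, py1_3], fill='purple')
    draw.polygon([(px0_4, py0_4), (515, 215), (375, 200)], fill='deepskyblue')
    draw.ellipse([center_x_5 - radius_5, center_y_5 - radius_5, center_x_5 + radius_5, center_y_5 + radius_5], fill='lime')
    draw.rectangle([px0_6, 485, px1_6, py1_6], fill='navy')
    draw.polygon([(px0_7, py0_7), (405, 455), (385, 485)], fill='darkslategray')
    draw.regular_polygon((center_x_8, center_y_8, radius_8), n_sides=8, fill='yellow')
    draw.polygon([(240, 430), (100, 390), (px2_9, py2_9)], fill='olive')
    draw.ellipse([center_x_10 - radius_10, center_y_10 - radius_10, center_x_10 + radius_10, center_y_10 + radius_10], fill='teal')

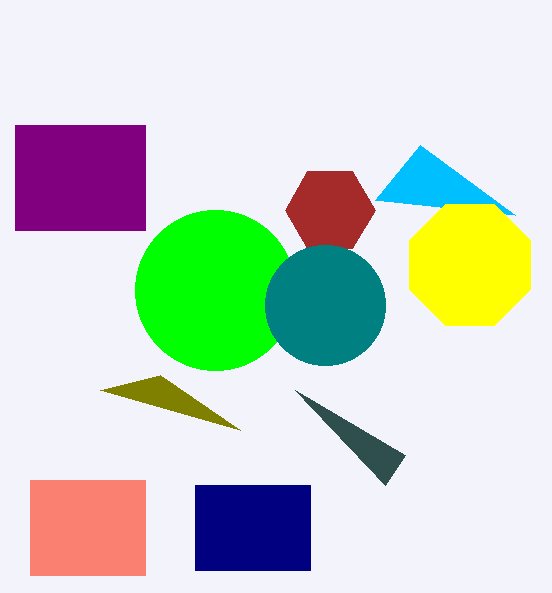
px0_1 = 30, py0_1 = 480, px1_1 = 145, py1_1 = 575, center_x_2 = 330, center_y_2 = 210, radius_2 = 45, px0_3 = 15, py0_3 = 125, px1_3 = 145, py1_3 = 230, px0_4 = 420, py0_4 = 145, center_x_5 = 215, center_y_5 = 290, radius_5 = 80, px0_6 = 195, px1_6 = 310, py1_6 = 570, px0_7 = 295, py0_7 = 390, center_x_8 = 470, center_y_8 = 265, radius_8 = 65, px2_9 = 160, py2_9 = 375, center_x_10 = 325, center_y_10 = 305, radius_10 = 60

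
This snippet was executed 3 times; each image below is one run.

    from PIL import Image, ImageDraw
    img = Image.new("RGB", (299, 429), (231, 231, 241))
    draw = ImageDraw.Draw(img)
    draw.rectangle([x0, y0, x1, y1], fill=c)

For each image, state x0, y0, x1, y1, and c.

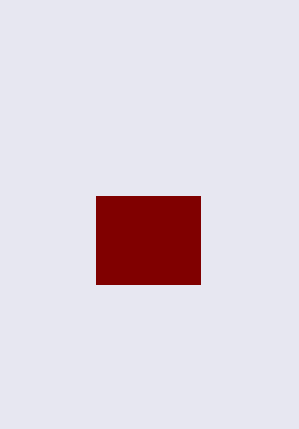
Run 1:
x0 = 96; y0 = 196; x1 = 200; y1 = 284; c = 'maroon'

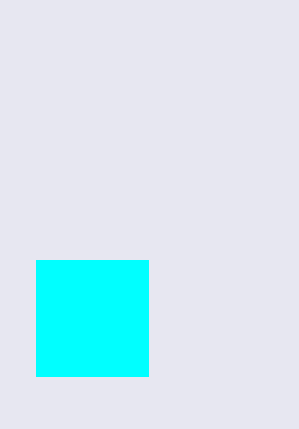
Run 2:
x0 = 36
y0 = 260
x1 = 148
y1 = 376
c = 'cyan'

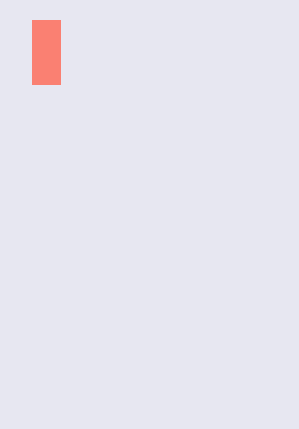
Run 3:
x0 = 32
y0 = 20
x1 = 60
y1 = 84
c = 'salmon'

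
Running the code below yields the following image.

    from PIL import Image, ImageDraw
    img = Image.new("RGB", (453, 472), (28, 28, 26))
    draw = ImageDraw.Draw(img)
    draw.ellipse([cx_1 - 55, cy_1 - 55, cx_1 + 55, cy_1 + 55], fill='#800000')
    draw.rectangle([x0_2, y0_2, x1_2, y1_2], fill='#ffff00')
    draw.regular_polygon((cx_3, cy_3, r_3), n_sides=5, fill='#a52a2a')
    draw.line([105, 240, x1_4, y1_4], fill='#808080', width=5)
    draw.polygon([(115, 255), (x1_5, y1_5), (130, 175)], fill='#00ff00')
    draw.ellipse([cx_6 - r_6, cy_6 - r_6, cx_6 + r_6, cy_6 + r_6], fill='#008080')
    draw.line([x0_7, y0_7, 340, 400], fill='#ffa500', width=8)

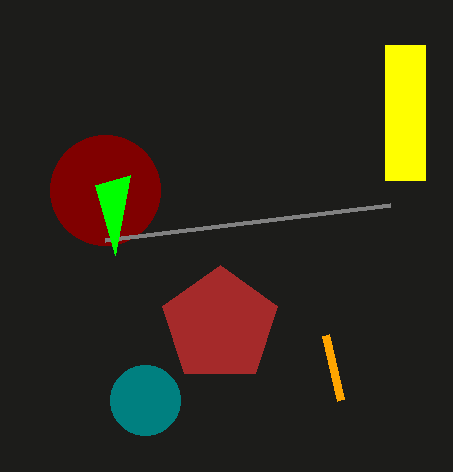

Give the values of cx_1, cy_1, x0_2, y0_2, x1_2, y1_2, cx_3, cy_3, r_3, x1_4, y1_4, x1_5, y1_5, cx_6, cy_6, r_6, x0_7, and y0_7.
cx_1 = 105
cy_1 = 190
x0_2 = 385
y0_2 = 45
x1_2 = 425
y1_2 = 180
cx_3 = 220
cy_3 = 325
r_3 = 60
x1_4 = 390
y1_4 = 205
x1_5 = 95
y1_5 = 185
cx_6 = 145
cy_6 = 400
r_6 = 35
x0_7 = 325
y0_7 = 335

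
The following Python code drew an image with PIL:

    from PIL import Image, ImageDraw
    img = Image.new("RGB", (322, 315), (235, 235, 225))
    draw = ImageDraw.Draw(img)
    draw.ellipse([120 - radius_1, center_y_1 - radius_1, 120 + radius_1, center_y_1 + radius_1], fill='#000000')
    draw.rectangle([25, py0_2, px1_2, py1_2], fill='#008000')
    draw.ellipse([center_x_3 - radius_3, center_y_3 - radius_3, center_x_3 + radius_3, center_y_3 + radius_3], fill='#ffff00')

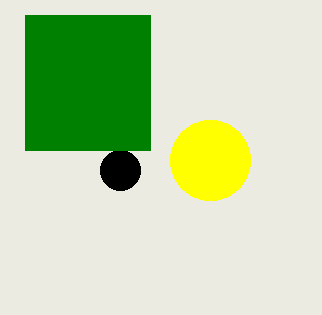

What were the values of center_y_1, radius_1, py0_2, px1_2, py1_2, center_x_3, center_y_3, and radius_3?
center_y_1 = 170
radius_1 = 20
py0_2 = 15
px1_2 = 150
py1_2 = 150
center_x_3 = 210
center_y_3 = 160
radius_3 = 40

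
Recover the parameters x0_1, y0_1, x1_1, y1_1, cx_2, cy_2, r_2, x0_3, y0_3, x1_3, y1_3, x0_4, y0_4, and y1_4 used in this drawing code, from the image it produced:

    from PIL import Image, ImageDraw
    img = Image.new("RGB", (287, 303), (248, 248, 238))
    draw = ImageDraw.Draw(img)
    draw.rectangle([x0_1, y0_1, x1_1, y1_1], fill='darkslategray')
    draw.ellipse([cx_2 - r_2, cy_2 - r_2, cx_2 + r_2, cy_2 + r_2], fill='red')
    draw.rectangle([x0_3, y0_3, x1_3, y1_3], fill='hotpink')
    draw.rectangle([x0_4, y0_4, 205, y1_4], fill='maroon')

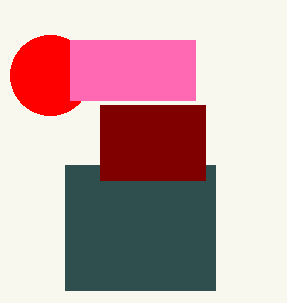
x0_1 = 65; y0_1 = 165; x1_1 = 215; y1_1 = 290; cx_2 = 50; cy_2 = 75; r_2 = 40; x0_3 = 70; y0_3 = 40; x1_3 = 195; y1_3 = 100; x0_4 = 100; y0_4 = 105; y1_4 = 180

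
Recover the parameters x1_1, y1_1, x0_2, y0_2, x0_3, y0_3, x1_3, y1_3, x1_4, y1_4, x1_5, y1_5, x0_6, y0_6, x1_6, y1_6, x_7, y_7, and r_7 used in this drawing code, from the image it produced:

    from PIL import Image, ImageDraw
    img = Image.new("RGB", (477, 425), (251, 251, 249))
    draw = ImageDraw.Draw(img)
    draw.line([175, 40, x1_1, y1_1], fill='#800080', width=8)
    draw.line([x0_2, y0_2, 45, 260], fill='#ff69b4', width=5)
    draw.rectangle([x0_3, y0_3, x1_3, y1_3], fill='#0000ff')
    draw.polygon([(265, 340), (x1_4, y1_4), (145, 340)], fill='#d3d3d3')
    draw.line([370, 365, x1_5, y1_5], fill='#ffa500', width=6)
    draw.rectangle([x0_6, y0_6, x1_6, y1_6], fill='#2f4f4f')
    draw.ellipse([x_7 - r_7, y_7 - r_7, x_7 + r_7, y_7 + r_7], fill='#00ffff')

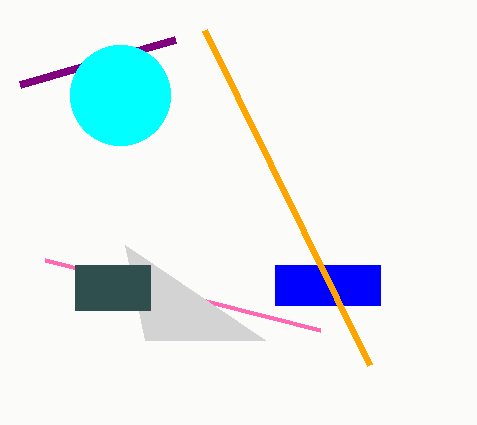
x1_1 = 20, y1_1 = 85, x0_2 = 320, y0_2 = 330, x0_3 = 275, y0_3 = 265, x1_3 = 380, y1_3 = 305, x1_4 = 125, y1_4 = 245, x1_5 = 205, y1_5 = 30, x0_6 = 75, y0_6 = 265, x1_6 = 150, y1_6 = 310, x_7 = 120, y_7 = 95, r_7 = 50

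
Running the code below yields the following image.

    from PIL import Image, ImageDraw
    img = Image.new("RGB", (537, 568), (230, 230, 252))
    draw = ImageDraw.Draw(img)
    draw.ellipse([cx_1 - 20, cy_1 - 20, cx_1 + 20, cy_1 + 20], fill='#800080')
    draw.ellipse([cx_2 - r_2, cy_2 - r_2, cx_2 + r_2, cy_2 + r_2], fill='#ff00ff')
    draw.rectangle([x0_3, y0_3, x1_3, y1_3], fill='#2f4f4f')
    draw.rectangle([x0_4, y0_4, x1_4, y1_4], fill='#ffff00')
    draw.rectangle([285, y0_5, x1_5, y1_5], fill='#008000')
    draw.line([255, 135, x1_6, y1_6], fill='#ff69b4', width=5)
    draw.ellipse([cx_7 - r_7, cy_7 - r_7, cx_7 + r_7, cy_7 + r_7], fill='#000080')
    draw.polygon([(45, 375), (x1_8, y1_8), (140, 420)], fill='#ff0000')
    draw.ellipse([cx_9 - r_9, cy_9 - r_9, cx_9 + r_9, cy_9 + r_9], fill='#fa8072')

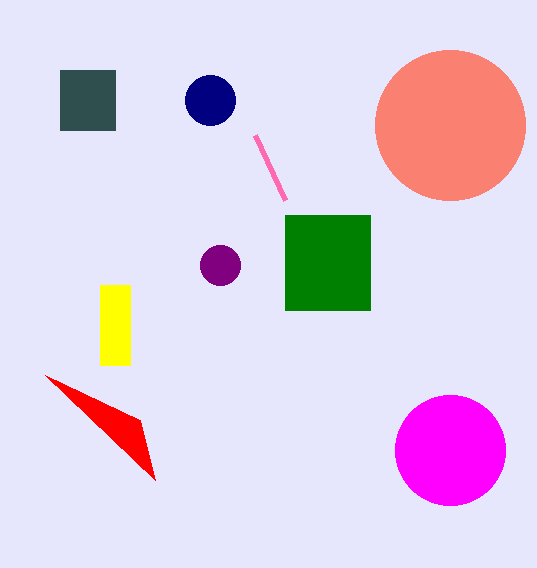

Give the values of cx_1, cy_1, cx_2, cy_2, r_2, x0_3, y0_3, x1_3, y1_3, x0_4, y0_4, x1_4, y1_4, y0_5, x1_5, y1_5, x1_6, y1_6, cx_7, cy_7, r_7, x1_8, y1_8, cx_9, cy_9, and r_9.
cx_1 = 220, cy_1 = 265, cx_2 = 450, cy_2 = 450, r_2 = 55, x0_3 = 60, y0_3 = 70, x1_3 = 115, y1_3 = 130, x0_4 = 100, y0_4 = 285, x1_4 = 130, y1_4 = 365, y0_5 = 215, x1_5 = 370, y1_5 = 310, x1_6 = 285, y1_6 = 200, cx_7 = 210, cy_7 = 100, r_7 = 25, x1_8 = 155, y1_8 = 480, cx_9 = 450, cy_9 = 125, r_9 = 75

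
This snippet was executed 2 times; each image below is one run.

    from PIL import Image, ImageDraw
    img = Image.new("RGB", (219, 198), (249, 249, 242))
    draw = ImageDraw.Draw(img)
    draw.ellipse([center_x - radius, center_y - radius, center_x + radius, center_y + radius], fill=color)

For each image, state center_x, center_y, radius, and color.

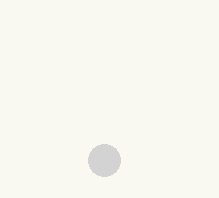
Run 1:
center_x = 104, center_y = 160, radius = 16, color = 'lightgray'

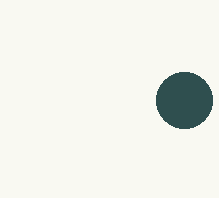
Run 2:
center_x = 184, center_y = 100, radius = 28, color = 'darkslategray'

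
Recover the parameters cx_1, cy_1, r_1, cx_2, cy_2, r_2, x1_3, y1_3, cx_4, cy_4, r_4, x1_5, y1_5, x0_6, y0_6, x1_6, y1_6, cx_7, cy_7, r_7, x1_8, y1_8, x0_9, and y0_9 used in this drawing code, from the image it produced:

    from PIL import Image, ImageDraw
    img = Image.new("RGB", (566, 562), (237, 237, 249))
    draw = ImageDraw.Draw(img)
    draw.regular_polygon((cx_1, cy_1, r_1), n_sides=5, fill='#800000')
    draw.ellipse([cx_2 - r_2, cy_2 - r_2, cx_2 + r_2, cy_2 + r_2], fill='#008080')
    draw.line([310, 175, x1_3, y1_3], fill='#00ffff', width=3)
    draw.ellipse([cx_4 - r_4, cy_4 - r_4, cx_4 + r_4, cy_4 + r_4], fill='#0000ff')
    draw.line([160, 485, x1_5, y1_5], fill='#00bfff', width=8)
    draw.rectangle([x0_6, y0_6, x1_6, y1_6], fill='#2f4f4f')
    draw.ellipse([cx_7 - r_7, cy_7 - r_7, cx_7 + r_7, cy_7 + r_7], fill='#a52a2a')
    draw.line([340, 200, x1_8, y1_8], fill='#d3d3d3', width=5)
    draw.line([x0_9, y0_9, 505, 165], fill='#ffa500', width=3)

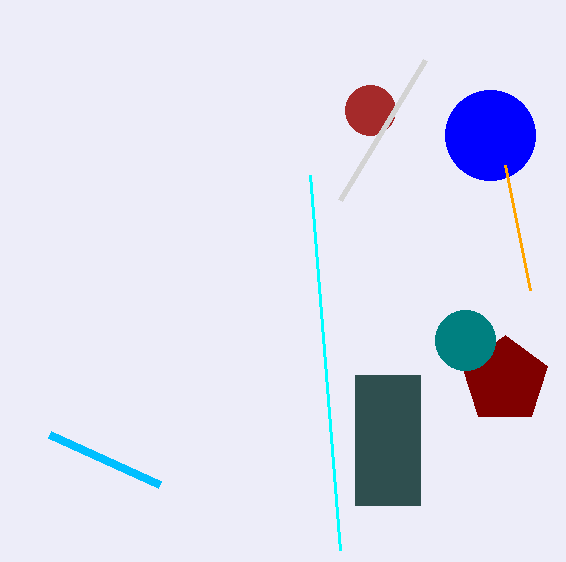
cx_1 = 505
cy_1 = 380
r_1 = 45
cx_2 = 465
cy_2 = 340
r_2 = 30
x1_3 = 340
y1_3 = 550
cx_4 = 490
cy_4 = 135
r_4 = 45
x1_5 = 50
y1_5 = 435
x0_6 = 355
y0_6 = 375
x1_6 = 420
y1_6 = 505
cx_7 = 370
cy_7 = 110
r_7 = 25
x1_8 = 425
y1_8 = 60
x0_9 = 530
y0_9 = 290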